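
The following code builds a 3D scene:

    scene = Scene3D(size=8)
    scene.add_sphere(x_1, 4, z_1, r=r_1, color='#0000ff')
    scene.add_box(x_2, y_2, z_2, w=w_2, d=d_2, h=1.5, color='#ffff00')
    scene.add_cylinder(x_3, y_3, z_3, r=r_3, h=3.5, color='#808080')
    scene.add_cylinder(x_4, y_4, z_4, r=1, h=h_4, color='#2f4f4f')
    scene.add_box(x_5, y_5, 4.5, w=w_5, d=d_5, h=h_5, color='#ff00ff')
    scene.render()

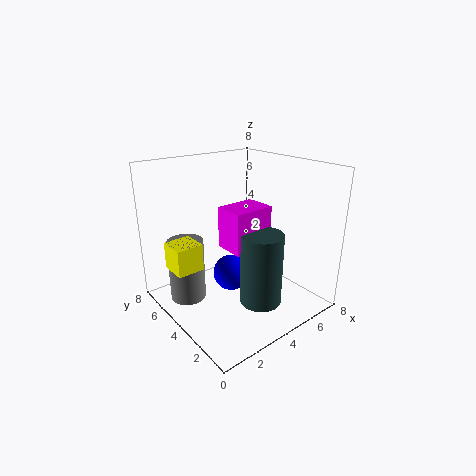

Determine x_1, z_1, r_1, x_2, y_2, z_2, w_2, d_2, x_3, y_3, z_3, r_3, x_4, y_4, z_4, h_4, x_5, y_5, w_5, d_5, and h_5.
x_1 = 3.5; z_1 = 2; r_1 = 1; x_2 = 0.5; y_2 = 4.5; z_2 = 2.5; w_2 = 1.5; d_2 = 1.5; x_3 = 1.5; y_3 = 5.5; z_3 = 0.5; r_3 = 1; x_4 = 3; y_4 = 1; z_4 = 2; h_4 = 3.5; x_5 = 2; y_5 = 1.5; w_5 = 2; d_5 = 1.5; h_5 = 2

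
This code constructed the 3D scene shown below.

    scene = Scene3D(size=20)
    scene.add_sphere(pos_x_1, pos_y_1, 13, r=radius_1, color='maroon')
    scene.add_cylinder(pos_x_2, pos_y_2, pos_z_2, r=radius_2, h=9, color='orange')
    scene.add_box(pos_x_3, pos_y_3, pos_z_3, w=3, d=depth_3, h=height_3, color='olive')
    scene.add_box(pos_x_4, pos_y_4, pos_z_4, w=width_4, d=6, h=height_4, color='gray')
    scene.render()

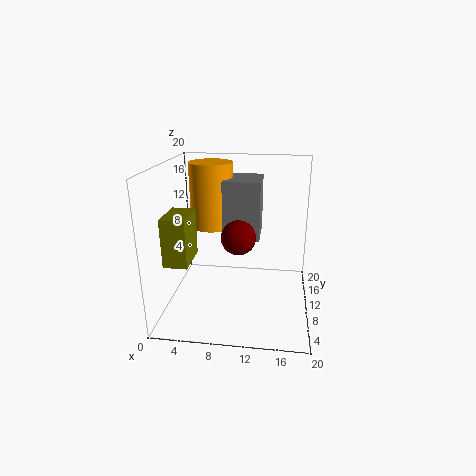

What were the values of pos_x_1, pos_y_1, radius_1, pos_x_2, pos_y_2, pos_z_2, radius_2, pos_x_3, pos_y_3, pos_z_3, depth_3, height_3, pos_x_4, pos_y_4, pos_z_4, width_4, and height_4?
pos_x_1 = 11, pos_y_1 = 3, radius_1 = 2, pos_x_2 = 6, pos_y_2 = 12, pos_z_2 = 11, radius_2 = 3, pos_x_3 = 2, pos_y_3 = 2, pos_z_3 = 9, depth_3 = 5, height_3 = 6, pos_x_4 = 8, pos_y_4 = 9, pos_z_4 = 10, width_4 = 5, height_4 = 8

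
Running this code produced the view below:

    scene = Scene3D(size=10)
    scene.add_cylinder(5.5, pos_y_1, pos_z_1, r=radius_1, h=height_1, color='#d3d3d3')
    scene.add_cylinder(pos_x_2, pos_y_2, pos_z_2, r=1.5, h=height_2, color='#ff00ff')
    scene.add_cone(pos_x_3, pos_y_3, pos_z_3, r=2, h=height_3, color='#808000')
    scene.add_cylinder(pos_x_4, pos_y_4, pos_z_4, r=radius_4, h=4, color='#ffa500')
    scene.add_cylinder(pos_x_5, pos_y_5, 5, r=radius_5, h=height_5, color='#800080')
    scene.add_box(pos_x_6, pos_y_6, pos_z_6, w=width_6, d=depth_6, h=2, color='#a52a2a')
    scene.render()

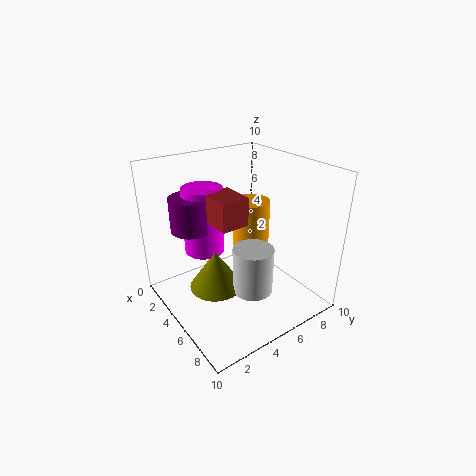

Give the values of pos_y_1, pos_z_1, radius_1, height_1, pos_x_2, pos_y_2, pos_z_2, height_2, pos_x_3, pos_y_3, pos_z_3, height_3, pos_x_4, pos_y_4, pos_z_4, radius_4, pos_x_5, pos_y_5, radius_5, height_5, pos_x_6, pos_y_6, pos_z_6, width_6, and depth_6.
pos_y_1 = 6; pos_z_1 = 0.5; radius_1 = 1.5; height_1 = 3.5; pos_x_2 = 2; pos_y_2 = 4; pos_z_2 = 3; height_2 = 5; pos_x_3 = 3.5; pos_y_3 = 4; pos_z_3 = 0.5; height_3 = 3; pos_x_4 = 2; pos_y_4 = 8.5; pos_z_4 = 2; radius_4 = 1.5; pos_x_5 = 2; pos_y_5 = 3; radius_5 = 1.5; height_5 = 2.5; pos_x_6 = 3; pos_y_6 = 3.5; pos_z_6 = 6; width_6 = 2.5; depth_6 = 2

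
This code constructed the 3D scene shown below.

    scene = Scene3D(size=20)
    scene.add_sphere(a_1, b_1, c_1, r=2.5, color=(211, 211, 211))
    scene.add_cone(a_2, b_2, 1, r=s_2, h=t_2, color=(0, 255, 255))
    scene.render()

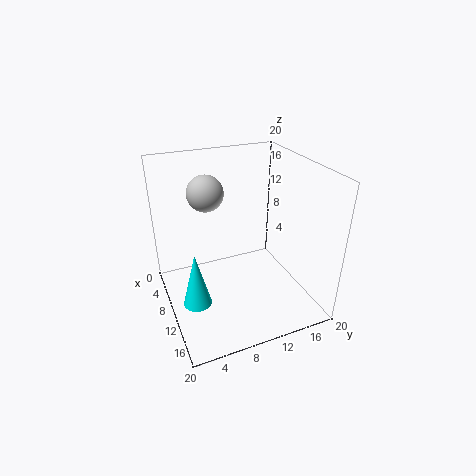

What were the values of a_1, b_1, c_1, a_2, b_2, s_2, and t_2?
a_1 = 7; b_1 = 6.5; c_1 = 16; a_2 = 10.5; b_2 = 3.5; s_2 = 2; t_2 = 8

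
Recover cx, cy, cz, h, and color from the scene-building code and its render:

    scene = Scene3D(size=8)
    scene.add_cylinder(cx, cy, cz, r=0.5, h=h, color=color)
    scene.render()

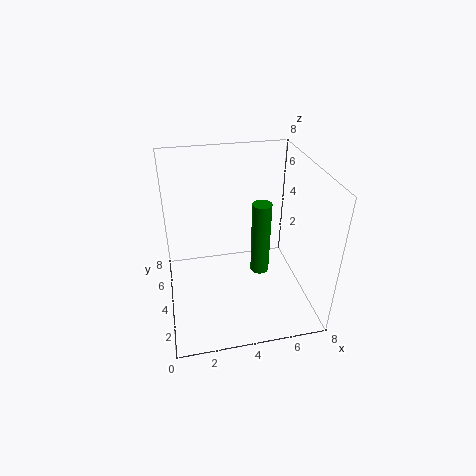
cx = 5, cy = 3, cz = 2.5, h = 4, color = 'green'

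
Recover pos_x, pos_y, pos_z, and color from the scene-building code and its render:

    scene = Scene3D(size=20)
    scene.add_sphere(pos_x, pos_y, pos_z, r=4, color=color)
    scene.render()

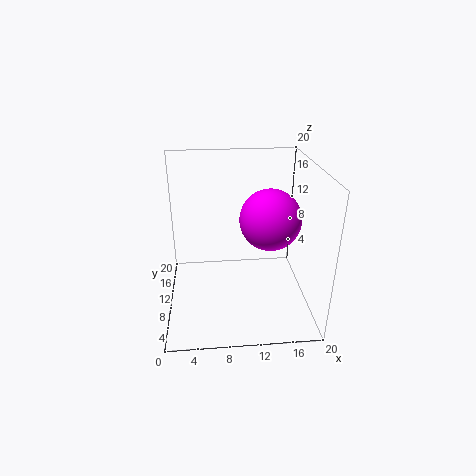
pos_x = 14
pos_y = 8
pos_z = 13.5
color = 'magenta'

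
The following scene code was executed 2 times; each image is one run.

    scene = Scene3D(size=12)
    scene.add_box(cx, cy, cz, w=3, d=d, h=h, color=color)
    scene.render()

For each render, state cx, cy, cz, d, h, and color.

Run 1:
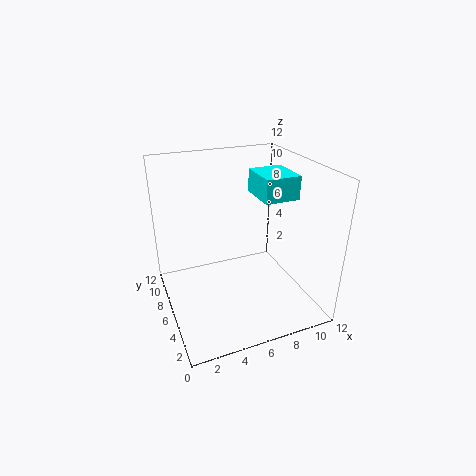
cx = 8, cy = 5, cz = 9, d = 3.5, h = 2, color = 'cyan'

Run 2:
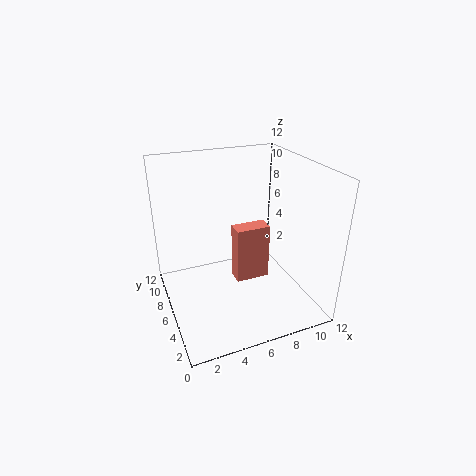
cx = 6, cy = 6, cz = 1.5, d = 1.5, h = 5, color = 'salmon'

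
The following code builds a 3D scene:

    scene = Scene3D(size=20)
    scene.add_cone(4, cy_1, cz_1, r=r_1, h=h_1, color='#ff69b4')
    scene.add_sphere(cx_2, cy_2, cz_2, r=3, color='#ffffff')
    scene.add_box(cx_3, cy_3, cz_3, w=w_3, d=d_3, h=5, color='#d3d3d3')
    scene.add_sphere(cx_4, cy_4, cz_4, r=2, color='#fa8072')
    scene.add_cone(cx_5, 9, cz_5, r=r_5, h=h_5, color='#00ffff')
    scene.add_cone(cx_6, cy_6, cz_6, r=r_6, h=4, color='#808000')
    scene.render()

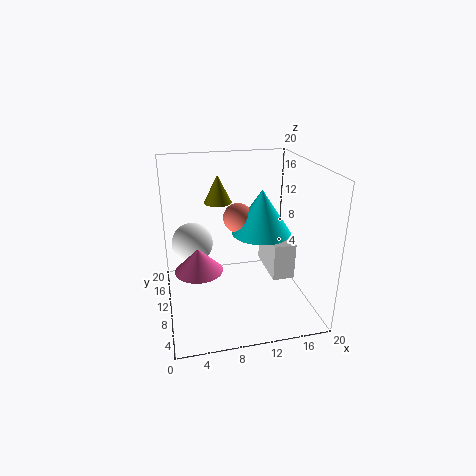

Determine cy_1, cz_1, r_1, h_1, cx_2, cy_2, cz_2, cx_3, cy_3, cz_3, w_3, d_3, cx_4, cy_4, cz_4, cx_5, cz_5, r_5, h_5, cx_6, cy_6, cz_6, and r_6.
cy_1 = 6, cz_1 = 8, r_1 = 3, h_1 = 3, cx_2 = 4, cy_2 = 14, cz_2 = 8, cx_3 = 14, cy_3 = 6, cz_3 = 5, w_3 = 3, d_3 = 7, cx_4 = 10, cy_4 = 10, cz_4 = 13, cx_5 = 13, cz_5 = 11, r_5 = 4, h_5 = 6, cx_6 = 8, cy_6 = 14, cz_6 = 14, r_6 = 2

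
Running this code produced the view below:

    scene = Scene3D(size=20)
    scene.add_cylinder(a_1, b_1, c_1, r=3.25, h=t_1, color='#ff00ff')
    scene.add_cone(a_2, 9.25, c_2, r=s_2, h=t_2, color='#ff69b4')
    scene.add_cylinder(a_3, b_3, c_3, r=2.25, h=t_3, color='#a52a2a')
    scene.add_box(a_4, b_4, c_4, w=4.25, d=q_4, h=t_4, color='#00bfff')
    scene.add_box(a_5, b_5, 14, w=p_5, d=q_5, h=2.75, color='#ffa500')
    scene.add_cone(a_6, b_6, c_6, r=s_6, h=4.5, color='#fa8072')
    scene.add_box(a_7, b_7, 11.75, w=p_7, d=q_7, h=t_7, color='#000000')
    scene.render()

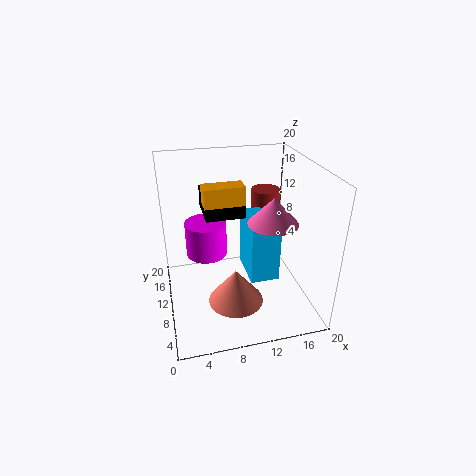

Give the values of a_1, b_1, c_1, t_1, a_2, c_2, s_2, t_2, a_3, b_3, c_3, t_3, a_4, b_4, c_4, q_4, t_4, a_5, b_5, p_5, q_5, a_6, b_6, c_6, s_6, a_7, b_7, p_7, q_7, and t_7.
a_1 = 6.5, b_1 = 16.75, c_1 = 4, t_1 = 5.5, a_2 = 14.75, c_2 = 12, s_2 = 3.5, t_2 = 3.75, a_3 = 16.25, b_3 = 17, c_3 = 6.75, t_3 = 7.25, a_4 = 11.75, b_4 = 8.75, c_4 = 2.75, q_4 = 6.75, t_4 = 9, a_5 = 5.75, b_5 = 11.5, p_5 = 5.75, q_5 = 2.75, a_6 = 8.25, b_6 = 4.25, c_6 = 4.25, s_6 = 3.5, a_7 = 6, b_7 = 12.25, p_7 = 5.75, q_7 = 6.25, t_7 = 3.25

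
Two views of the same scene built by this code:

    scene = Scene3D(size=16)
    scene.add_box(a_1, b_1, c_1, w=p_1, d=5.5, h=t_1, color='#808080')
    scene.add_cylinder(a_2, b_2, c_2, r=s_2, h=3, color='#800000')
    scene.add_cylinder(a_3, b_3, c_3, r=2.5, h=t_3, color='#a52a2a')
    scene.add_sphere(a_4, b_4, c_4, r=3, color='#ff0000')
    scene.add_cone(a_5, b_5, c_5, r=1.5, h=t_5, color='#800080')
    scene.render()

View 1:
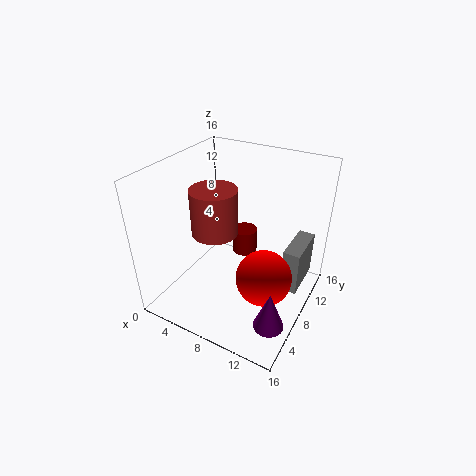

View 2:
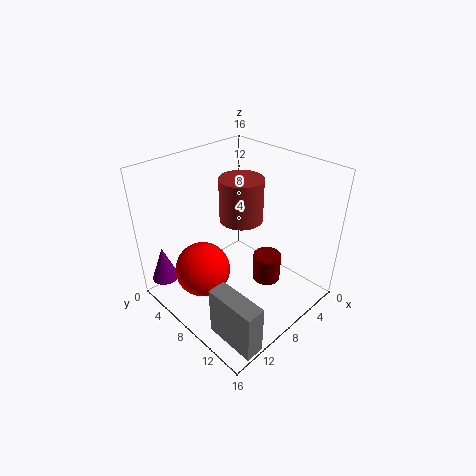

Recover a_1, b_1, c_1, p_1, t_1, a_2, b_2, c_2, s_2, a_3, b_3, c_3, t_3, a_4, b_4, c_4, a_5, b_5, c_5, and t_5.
a_1 = 12.5, b_1 = 10.5, c_1 = 0.5, p_1 = 2, t_1 = 5.5, a_2 = 7, b_2 = 11.5, c_2 = 4, s_2 = 1.5, a_3 = 6, b_3 = 6.5, c_3 = 9, t_3 = 5, a_4 = 12, b_4 = 6.5, c_4 = 5, a_5 = 14.5, b_5 = 2.5, c_5 = 3, t_5 = 4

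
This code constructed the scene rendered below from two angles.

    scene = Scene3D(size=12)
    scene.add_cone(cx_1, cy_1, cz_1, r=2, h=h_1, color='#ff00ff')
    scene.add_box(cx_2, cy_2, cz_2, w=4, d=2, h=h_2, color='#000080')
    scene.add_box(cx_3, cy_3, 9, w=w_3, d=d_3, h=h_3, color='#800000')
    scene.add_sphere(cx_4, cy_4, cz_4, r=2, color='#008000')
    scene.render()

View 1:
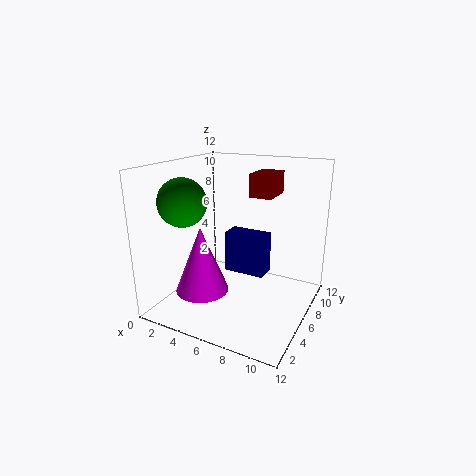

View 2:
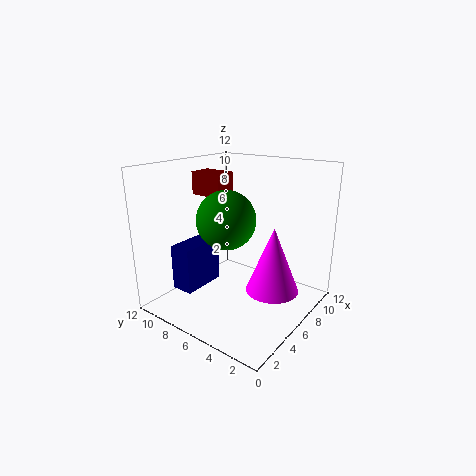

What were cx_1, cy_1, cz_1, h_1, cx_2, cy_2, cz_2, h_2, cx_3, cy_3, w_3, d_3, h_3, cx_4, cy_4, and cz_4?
cx_1 = 5, cy_1 = 2, cz_1 = 3, h_1 = 5, cx_2 = 3, cy_2 = 9, cz_2 = 1, h_2 = 4, cx_3 = 6, cy_3 = 8, w_3 = 2, d_3 = 3, h_3 = 2, cx_4 = 2, cy_4 = 4, cz_4 = 9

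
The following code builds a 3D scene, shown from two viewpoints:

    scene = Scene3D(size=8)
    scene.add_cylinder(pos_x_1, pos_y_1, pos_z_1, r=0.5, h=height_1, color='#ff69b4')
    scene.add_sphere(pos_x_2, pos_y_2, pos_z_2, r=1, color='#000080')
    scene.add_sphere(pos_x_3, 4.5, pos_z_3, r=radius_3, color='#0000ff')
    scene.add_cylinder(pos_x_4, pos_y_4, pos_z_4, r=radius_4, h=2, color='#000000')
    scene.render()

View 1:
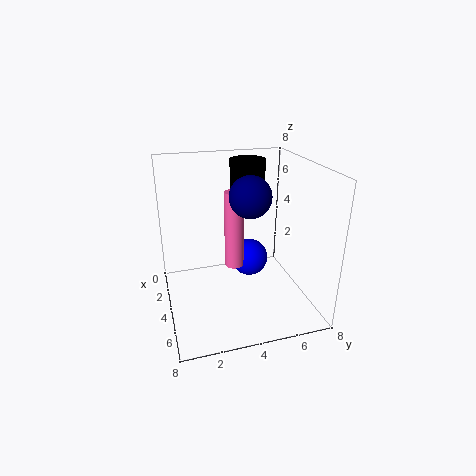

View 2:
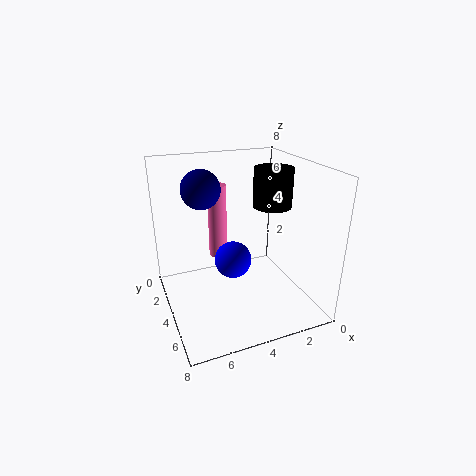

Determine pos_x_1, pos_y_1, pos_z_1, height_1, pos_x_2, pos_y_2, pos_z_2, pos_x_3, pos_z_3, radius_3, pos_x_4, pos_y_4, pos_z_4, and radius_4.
pos_x_1 = 5
pos_y_1 = 3.5
pos_z_1 = 3
height_1 = 4
pos_x_2 = 6
pos_y_2 = 4
pos_z_2 = 7
pos_x_3 = 4.5
pos_z_3 = 3
radius_3 = 1
pos_x_4 = 2.5
pos_y_4 = 5
pos_z_4 = 6
radius_4 = 1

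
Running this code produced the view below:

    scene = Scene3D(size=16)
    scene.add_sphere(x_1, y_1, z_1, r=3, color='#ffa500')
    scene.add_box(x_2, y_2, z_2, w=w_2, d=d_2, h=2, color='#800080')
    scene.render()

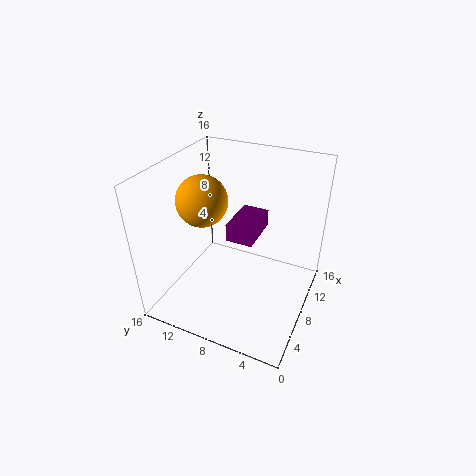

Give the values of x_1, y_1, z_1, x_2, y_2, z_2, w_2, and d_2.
x_1 = 9; y_1 = 13; z_1 = 11; x_2 = 7; y_2 = 6; z_2 = 8; w_2 = 5; d_2 = 3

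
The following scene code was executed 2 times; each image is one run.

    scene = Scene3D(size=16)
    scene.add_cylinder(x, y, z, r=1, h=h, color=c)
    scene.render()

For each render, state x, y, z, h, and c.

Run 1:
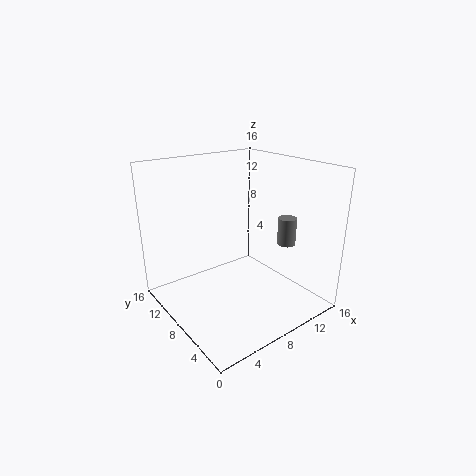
x = 12, y = 4.5, z = 7.5, h = 3, c = 'gray'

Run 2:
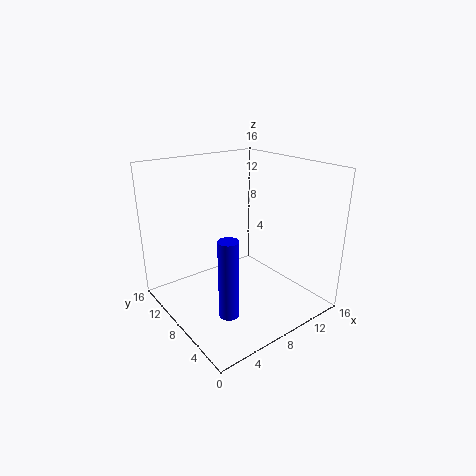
x = 3.5, y = 3.5, z = 2.5, h = 8, c = 'blue'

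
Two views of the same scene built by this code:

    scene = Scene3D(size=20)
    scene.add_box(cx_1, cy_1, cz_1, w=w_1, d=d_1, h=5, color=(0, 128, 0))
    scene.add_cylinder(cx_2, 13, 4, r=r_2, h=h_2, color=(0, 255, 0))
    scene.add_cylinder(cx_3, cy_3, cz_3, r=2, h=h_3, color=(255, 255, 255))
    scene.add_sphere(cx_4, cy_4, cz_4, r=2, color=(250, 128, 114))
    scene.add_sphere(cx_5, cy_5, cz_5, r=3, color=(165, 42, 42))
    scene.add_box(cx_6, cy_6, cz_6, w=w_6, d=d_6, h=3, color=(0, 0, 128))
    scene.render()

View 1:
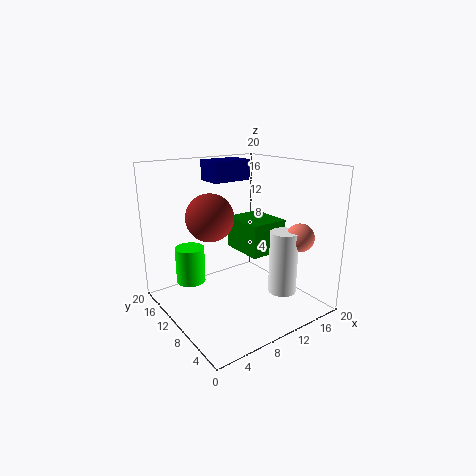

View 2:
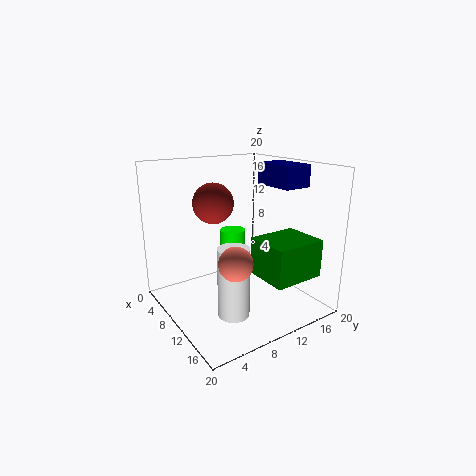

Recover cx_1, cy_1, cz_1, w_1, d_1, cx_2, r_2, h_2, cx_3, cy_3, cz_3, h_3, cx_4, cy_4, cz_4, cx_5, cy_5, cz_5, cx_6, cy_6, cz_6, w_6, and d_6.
cx_1 = 13
cy_1 = 10
cz_1 = 6
w_1 = 6
d_1 = 7
cx_2 = 4
r_2 = 2
h_2 = 5
cx_3 = 15
cy_3 = 6
cz_3 = 2
h_3 = 9
cx_4 = 17
cy_4 = 5
cz_4 = 10
cx_5 = 5
cy_5 = 9
cz_5 = 14
cx_6 = 9
cy_6 = 14
cz_6 = 17
w_6 = 6
d_6 = 4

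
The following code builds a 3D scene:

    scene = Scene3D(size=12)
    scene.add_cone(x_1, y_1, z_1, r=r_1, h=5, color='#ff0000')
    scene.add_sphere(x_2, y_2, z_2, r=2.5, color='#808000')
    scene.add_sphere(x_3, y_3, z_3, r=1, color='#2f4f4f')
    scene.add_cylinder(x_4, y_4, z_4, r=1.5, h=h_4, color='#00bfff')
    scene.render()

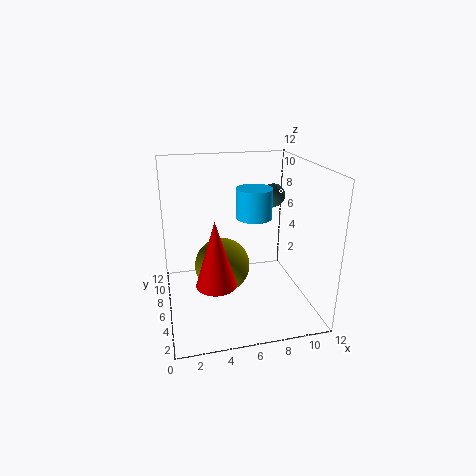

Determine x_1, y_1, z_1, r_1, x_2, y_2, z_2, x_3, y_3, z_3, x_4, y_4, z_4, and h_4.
x_1 = 3.5, y_1 = 2.5, z_1 = 4, r_1 = 1.5, x_2 = 5, y_2 = 8, z_2 = 2.5, x_3 = 9.5, y_3 = 7.5, z_3 = 9, x_4 = 7.5, y_4 = 6.5, z_4 = 7.5, h_4 = 2.5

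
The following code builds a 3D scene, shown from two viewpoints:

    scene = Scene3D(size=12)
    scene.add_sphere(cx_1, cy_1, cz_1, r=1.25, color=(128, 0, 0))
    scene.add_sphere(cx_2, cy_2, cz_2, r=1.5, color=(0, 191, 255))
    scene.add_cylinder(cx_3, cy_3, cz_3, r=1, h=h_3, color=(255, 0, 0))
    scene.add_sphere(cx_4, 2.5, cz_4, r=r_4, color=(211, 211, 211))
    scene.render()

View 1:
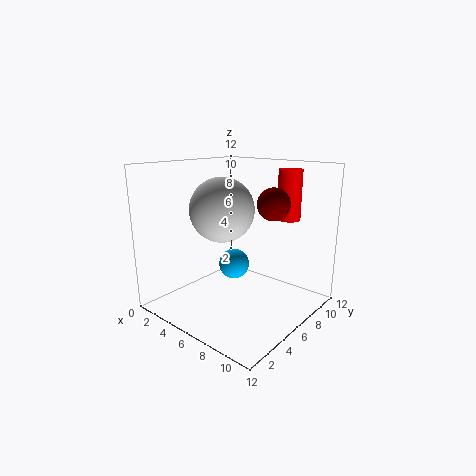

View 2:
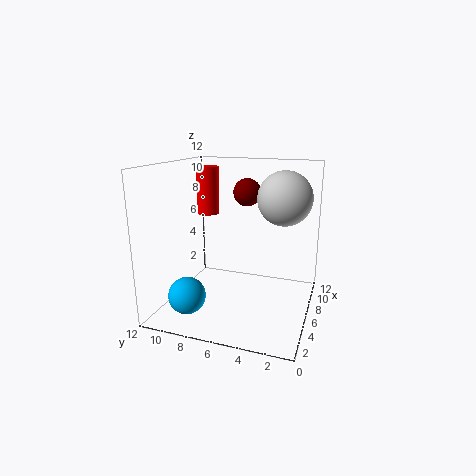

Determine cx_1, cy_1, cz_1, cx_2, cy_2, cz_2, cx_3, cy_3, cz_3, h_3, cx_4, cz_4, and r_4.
cx_1 = 9.25, cy_1 = 6.25, cz_1 = 9.25, cx_2 = 2.75, cy_2 = 9.25, cz_2 = 1.75, cx_3 = 8.5, cy_3 = 9.75, cz_3 = 7.25, h_3 = 4.25, cx_4 = 7.5, cz_4 = 9.25, r_4 = 2.25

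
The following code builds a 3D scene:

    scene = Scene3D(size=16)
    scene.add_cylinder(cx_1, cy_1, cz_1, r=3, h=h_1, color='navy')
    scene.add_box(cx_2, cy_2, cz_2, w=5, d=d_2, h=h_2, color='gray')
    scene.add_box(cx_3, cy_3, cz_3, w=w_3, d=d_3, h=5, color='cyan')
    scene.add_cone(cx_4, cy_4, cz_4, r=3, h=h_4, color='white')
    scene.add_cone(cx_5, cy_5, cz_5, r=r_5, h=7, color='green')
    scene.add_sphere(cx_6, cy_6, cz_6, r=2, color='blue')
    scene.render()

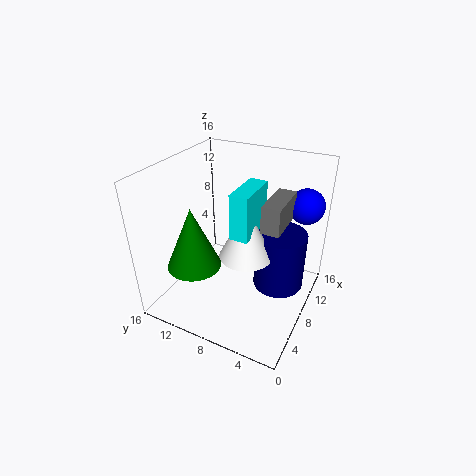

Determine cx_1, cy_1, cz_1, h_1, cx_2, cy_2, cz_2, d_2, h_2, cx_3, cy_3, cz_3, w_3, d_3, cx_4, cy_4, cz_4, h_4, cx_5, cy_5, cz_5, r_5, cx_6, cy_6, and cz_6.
cx_1 = 11
cy_1 = 4
cz_1 = 1
h_1 = 7
cx_2 = 7
cy_2 = 3
cz_2 = 10
d_2 = 2
h_2 = 3
cx_3 = 6
cy_3 = 6
cz_3 = 9
w_3 = 5
d_3 = 2
cx_4 = 8
cy_4 = 7
cz_4 = 6
h_4 = 6
cx_5 = 5
cy_5 = 12
cz_5 = 5
r_5 = 3
cx_6 = 13
cy_6 = 2
cz_6 = 11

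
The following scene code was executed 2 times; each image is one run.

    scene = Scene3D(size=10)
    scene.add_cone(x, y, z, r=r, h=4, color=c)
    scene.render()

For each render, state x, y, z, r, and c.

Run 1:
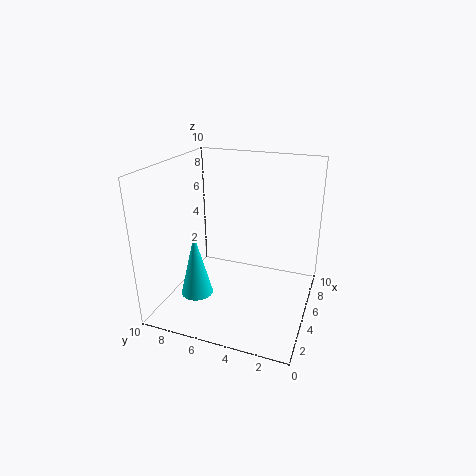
x = 1.5, y = 6.5, z = 2.5, r = 1, c = 'cyan'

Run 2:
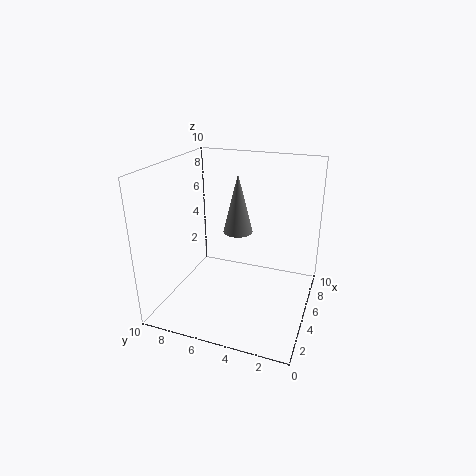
x = 5, y = 5, z = 5.5, r = 1, c = 'gray'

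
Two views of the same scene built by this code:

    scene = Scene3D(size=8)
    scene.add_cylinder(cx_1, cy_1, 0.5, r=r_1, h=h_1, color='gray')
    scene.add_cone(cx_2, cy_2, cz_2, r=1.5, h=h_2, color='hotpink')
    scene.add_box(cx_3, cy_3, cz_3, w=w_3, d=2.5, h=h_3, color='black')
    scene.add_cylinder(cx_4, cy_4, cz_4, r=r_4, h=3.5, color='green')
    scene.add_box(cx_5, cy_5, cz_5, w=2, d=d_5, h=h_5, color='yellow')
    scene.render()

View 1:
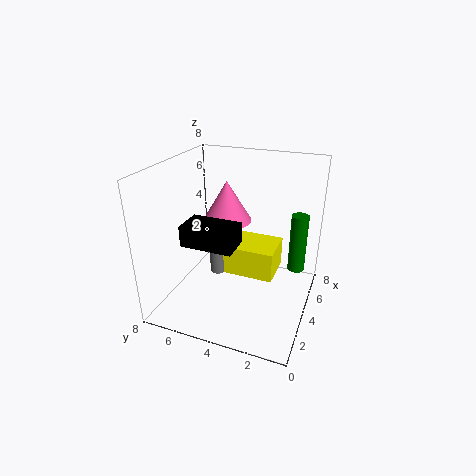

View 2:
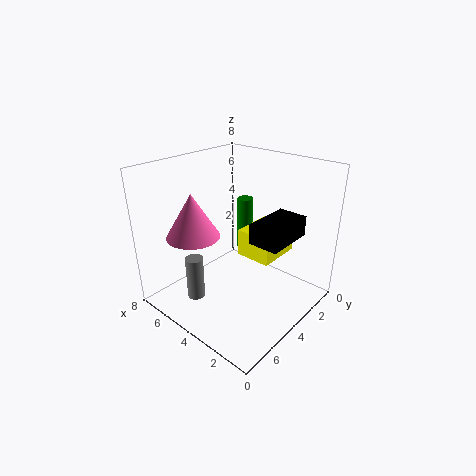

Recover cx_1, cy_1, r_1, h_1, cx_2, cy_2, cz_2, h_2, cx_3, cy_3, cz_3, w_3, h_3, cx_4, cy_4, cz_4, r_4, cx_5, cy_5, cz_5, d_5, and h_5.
cx_1 = 5.5; cy_1 = 6; r_1 = 0.5; h_1 = 2.5; cx_2 = 6; cy_2 = 5.5; cz_2 = 4; h_2 = 2.5; cx_3 = 0.5; cy_3 = 3; cz_3 = 5; w_3 = 1.5; h_3 = 1; cx_4 = 6; cy_4 = 1; cz_4 = 1.5; r_4 = 0.5; cx_5 = 2; cy_5 = 1.5; cz_5 = 3; d_5 = 2.5; h_5 = 1.5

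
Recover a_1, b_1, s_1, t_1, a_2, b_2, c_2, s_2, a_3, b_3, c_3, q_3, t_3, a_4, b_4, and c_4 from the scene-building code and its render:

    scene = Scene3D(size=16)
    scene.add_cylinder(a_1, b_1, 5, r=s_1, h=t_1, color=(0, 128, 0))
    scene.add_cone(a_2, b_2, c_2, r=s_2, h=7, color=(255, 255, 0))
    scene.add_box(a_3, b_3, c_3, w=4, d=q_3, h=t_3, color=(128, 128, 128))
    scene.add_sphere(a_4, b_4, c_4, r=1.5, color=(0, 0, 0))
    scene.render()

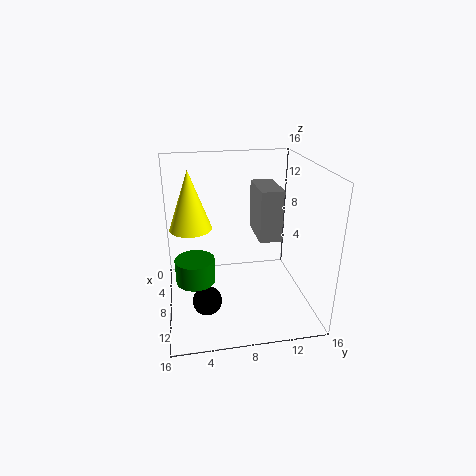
a_1 = 11; b_1 = 3; s_1 = 2; t_1 = 2.5; a_2 = 4.5; b_2 = 3; c_2 = 8; s_2 = 2.5; a_3 = 11.5; b_3 = 8.5; c_3 = 11; q_3 = 2; t_3 = 4.5; a_4 = 12; b_4 = 4; c_4 = 3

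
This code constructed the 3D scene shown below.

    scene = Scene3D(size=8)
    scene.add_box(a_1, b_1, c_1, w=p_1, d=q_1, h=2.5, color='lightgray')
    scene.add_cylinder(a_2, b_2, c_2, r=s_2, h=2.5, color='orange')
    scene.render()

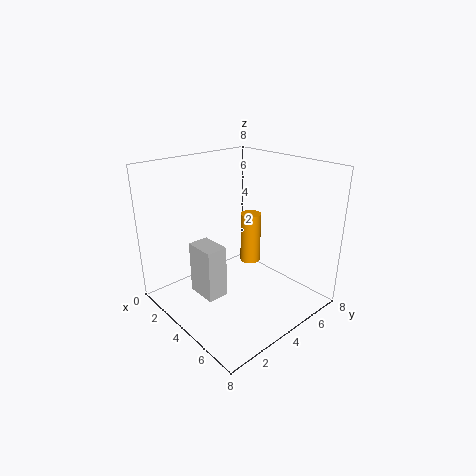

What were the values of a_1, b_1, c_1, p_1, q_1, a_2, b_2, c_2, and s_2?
a_1 = 4.5, b_1 = 0.5, c_1 = 2.5, p_1 = 1.5, q_1 = 1, a_2 = 5.5, b_2 = 3.5, c_2 = 3.5, s_2 = 0.5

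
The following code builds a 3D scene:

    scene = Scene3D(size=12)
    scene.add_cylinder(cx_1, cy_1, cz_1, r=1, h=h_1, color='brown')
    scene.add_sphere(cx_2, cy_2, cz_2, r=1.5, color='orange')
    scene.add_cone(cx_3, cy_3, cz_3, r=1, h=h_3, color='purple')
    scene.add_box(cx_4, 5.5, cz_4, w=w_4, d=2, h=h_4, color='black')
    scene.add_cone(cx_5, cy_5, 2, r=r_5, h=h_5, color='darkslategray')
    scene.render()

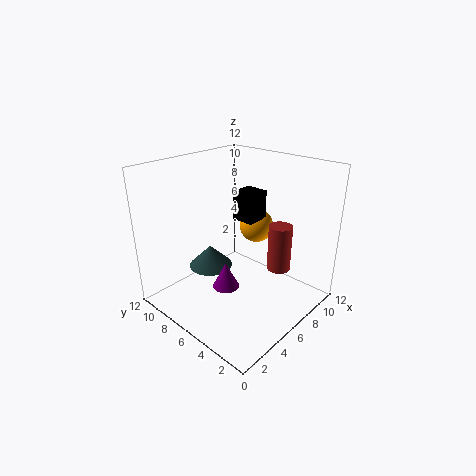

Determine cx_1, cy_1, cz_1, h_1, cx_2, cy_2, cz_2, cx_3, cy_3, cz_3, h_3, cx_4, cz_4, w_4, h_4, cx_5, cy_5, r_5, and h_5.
cx_1 = 8.5
cy_1 = 3.5
cz_1 = 3
h_1 = 4
cx_2 = 9
cy_2 = 6.5
cz_2 = 6
cx_3 = 3
cy_3 = 4.5
cz_3 = 3.5
h_3 = 2
cx_4 = 7
cz_4 = 7
w_4 = 2
h_4 = 2.5
cx_5 = 6
cy_5 = 9.5
r_5 = 2
h_5 = 2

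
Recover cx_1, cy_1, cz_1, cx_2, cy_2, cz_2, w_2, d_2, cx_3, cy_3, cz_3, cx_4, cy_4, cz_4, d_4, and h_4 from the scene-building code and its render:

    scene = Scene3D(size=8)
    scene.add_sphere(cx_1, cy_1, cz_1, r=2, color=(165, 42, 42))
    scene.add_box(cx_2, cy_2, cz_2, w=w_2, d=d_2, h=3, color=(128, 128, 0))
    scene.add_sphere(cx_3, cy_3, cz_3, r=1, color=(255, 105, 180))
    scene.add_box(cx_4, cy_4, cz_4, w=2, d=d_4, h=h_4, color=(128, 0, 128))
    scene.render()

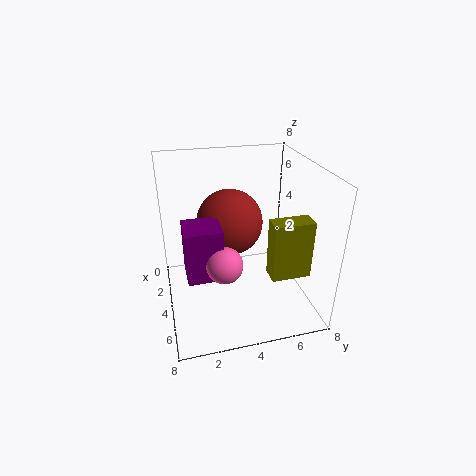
cx_1 = 2
cy_1 = 4
cz_1 = 4
cx_2 = 6
cy_2 = 5
cz_2 = 3
w_2 = 1
d_2 = 2
cx_3 = 5
cy_3 = 3
cz_3 = 3
cx_4 = 3
cy_4 = 1
cz_4 = 2
d_4 = 2
h_4 = 3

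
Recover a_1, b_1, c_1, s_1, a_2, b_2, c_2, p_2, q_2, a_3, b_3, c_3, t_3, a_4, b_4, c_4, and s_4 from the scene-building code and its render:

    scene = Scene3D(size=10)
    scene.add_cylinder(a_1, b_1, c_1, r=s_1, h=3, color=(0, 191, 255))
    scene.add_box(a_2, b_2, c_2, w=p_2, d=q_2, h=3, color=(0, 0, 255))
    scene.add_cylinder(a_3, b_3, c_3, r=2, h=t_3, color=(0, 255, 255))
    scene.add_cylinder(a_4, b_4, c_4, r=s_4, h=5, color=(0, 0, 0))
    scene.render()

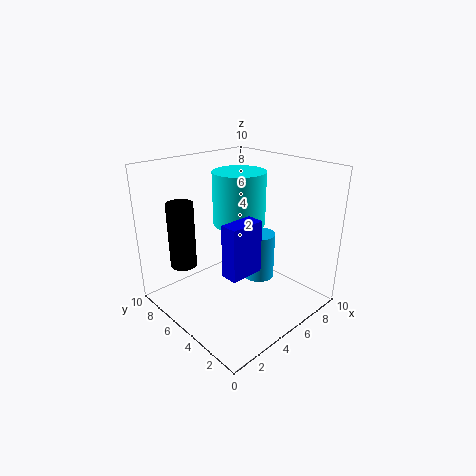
a_1 = 5
b_1 = 3
c_1 = 3
s_1 = 1
a_2 = 1
b_2 = 1
c_2 = 5
p_2 = 2
q_2 = 1
a_3 = 7
b_3 = 7
c_3 = 5
t_3 = 4
a_4 = 3
b_4 = 9
c_4 = 2
s_4 = 1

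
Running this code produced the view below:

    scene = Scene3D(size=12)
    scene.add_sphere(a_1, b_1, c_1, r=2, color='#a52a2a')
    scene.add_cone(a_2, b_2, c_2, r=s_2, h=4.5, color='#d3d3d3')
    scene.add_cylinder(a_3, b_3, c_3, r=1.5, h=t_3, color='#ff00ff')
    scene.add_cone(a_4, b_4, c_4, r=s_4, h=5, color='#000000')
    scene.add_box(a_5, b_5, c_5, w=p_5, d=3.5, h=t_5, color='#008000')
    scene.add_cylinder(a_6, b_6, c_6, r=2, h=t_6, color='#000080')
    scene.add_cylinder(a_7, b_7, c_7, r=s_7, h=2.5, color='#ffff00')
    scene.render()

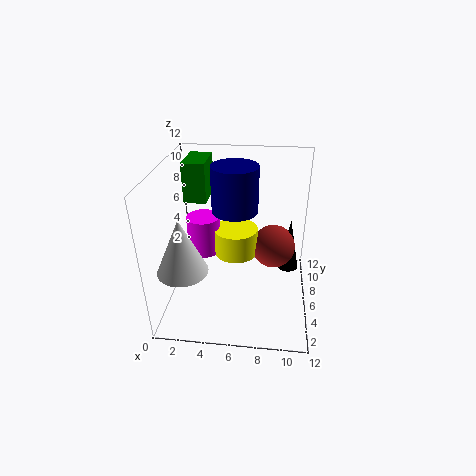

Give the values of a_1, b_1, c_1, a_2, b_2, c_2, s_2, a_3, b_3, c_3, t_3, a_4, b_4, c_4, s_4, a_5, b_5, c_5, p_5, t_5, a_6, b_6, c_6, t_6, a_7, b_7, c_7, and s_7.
a_1 = 9, b_1 = 9, c_1 = 3.5, a_2 = 2, b_2 = 3, c_2 = 4.5, s_2 = 2, a_3 = 2.5, b_3 = 8.5, c_3 = 3, t_3 = 3.5, a_4 = 10.5, b_4 = 9.5, c_4 = 1, s_4 = 1, a_5 = 1, b_5 = 8, c_5 = 8, p_5 = 2, t_5 = 3.5, a_6 = 5.5, b_6 = 8, c_6 = 7.5, t_6 = 4, a_7 = 5.5, b_7 = 8.5, c_7 = 3, s_7 = 2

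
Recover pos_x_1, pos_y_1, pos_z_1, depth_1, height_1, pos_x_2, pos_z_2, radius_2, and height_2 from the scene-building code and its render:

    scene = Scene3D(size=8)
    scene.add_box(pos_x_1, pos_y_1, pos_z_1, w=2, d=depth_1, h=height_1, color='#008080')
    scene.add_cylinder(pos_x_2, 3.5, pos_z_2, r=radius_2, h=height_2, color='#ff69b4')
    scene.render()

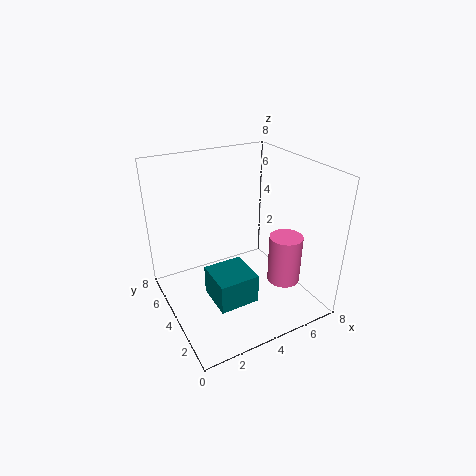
pos_x_1 = 1.5; pos_y_1 = 1; pos_z_1 = 2; depth_1 = 2; height_1 = 1.5; pos_x_2 = 7; pos_z_2 = 0.5; radius_2 = 1; height_2 = 3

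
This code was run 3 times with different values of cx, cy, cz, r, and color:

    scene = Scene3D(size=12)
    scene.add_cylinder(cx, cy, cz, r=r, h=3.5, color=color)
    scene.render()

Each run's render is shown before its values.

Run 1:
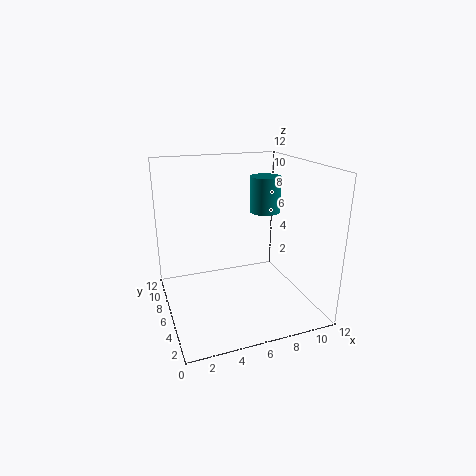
cx = 10.5; cy = 10.5; cz = 6.5; r = 1.5; color = 'teal'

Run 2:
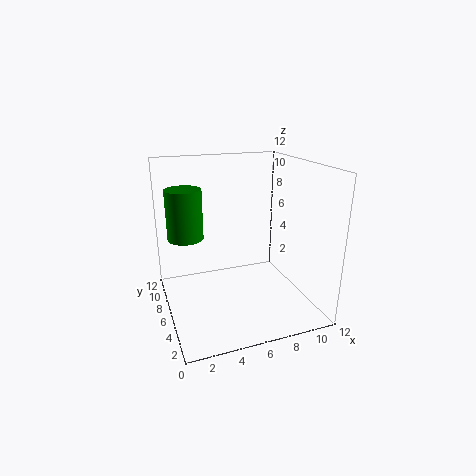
cx = 1.25; cy = 3.75; cz = 7.5; r = 1.25; color = 'green'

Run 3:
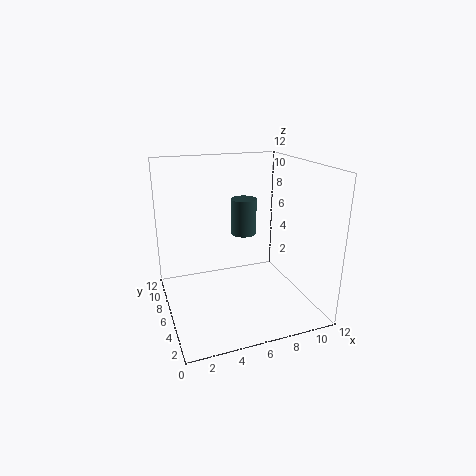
cx = 8.25; cy = 10.5; cz = 4.5; r = 1.25; color = 'darkslategray'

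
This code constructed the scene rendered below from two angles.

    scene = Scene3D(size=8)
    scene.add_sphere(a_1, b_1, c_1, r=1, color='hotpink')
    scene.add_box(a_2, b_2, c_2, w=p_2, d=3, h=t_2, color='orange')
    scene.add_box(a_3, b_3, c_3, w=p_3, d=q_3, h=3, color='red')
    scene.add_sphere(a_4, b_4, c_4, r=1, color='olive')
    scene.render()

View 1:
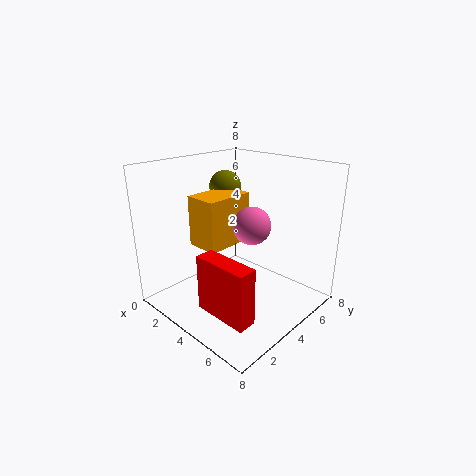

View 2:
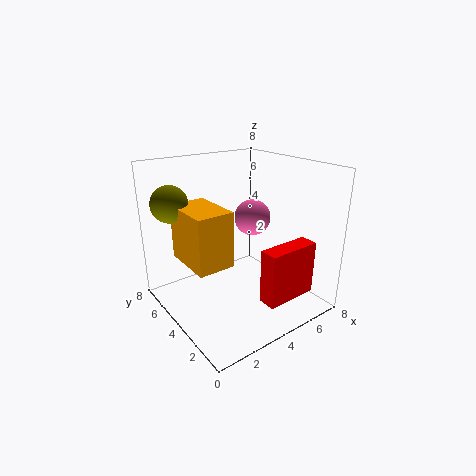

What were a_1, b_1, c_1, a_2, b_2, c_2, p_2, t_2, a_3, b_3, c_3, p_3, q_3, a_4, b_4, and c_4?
a_1 = 5; b_1 = 4; c_1 = 5; a_2 = 1; b_2 = 3; c_2 = 3; p_2 = 2; t_2 = 3; a_3 = 4; b_3 = 1; c_3 = 1; p_3 = 3; q_3 = 1; a_4 = 1; b_4 = 6; c_4 = 6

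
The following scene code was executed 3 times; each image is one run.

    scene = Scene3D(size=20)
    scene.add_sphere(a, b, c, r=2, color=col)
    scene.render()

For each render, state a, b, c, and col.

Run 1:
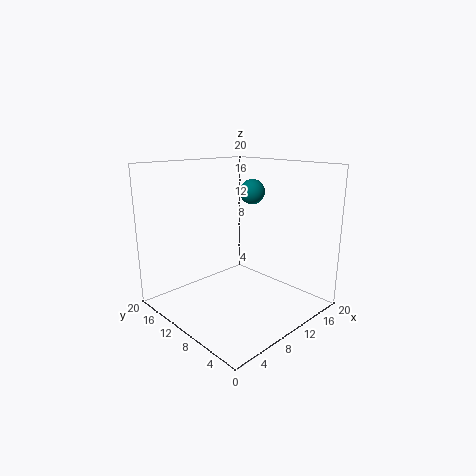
a = 17.5
b = 14.5
c = 15
col = 'teal'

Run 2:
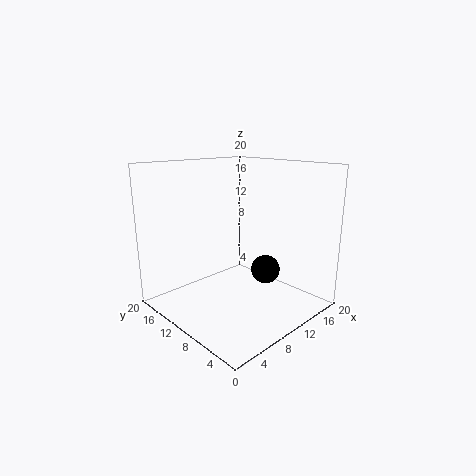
a = 12.5
b = 7
c = 5.5
col = 'black'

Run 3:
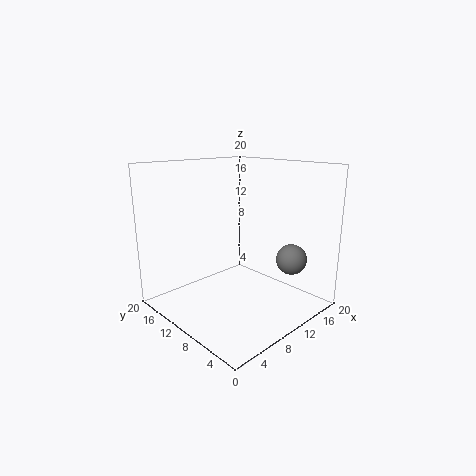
a = 13
b = 3
c = 8
col = 'gray'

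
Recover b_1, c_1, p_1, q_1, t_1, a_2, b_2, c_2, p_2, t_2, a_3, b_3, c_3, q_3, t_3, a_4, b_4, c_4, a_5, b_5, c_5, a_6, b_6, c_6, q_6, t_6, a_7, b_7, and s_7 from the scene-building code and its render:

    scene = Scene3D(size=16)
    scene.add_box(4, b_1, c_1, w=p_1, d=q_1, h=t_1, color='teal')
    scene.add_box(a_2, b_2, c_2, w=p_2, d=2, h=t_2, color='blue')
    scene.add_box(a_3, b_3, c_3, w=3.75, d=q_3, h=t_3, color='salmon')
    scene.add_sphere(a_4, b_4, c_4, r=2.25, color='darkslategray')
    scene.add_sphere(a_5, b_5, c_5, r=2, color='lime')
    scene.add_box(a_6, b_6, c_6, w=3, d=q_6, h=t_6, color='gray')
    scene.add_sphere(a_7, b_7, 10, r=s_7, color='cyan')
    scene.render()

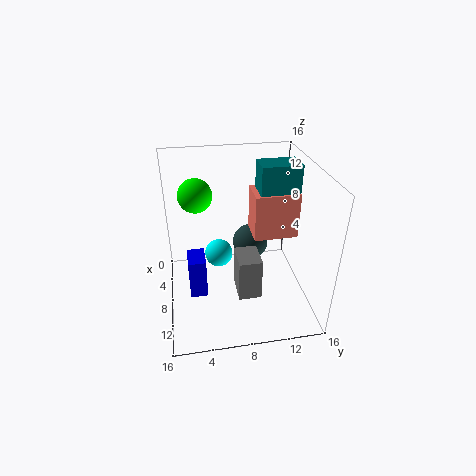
b_1 = 10.75
c_1 = 12.25
p_1 = 3
q_1 = 4.5
t_1 = 3.25
a_2 = 6
b_2 = 2.25
c_2 = 1
p_2 = 3
t_2 = 4.75
a_3 = 3
b_3 = 10.25
c_3 = 6.5
q_3 = 5.25
t_3 = 5.5
a_4 = 3.25
b_4 = 10.5
c_4 = 4.25
a_5 = 3.75
b_5 = 3.75
c_5 = 11.5
a_6 = 11.25
b_6 = 7
c_6 = 4.75
q_6 = 2.25
t_6 = 4.25
a_7 = 13.25
b_7 = 5.25
s_7 = 1.25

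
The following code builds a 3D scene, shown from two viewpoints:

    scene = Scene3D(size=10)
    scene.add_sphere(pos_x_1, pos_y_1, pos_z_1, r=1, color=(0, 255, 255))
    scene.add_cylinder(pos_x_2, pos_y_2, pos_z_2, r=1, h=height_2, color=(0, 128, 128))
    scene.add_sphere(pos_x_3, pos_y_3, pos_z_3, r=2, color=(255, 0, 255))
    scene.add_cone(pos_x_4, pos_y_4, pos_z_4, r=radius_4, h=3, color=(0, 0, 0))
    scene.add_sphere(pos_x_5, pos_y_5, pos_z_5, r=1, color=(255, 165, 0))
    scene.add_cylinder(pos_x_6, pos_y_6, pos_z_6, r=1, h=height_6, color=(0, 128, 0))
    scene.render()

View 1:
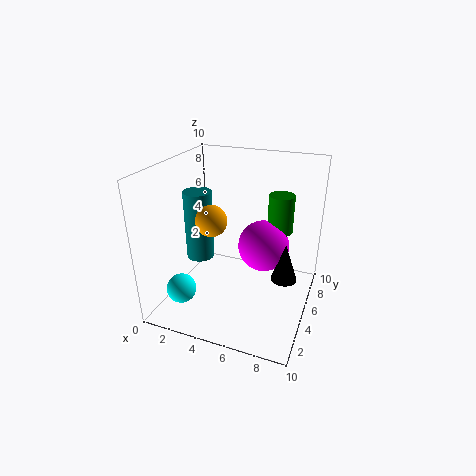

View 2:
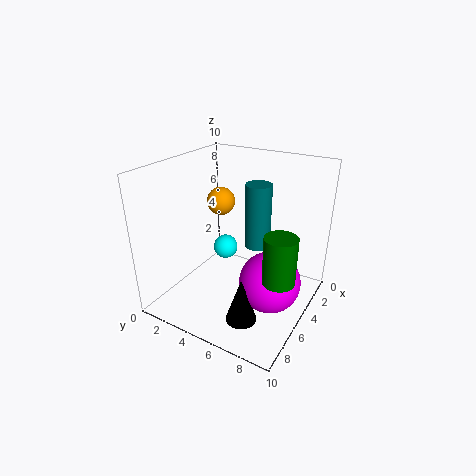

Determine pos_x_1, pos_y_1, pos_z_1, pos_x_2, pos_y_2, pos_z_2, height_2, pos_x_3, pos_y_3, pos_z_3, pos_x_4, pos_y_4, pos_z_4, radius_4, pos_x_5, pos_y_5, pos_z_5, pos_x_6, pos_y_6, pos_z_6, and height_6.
pos_x_1 = 2, pos_y_1 = 2, pos_z_1 = 2, pos_x_2 = 2, pos_y_2 = 5, pos_z_2 = 3, height_2 = 5, pos_x_3 = 6, pos_y_3 = 8, pos_z_3 = 3, pos_x_4 = 8, pos_y_4 = 7, pos_z_4 = 1, radius_4 = 1, pos_x_5 = 4, pos_y_5 = 3, pos_z_5 = 7, pos_x_6 = 7, pos_y_6 = 9, pos_z_6 = 4, height_6 = 3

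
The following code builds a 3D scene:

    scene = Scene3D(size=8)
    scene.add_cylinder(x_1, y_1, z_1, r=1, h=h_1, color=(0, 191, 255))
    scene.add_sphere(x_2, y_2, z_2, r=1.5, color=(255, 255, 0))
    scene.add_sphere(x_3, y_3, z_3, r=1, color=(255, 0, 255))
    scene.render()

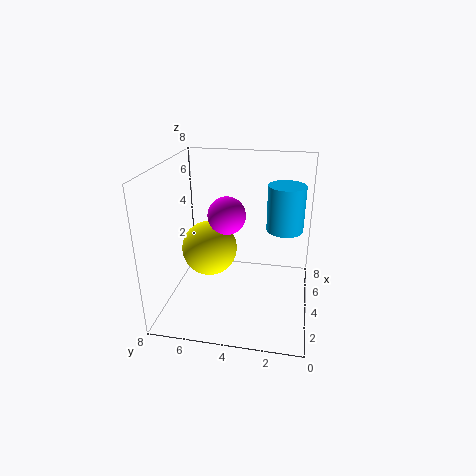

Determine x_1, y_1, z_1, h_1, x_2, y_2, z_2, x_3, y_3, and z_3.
x_1 = 4.5
y_1 = 1.5
z_1 = 4.5
h_1 = 2.5
x_2 = 3.5
y_2 = 5.5
z_2 = 3.5
x_3 = 3.5
y_3 = 4.5
z_3 = 5.5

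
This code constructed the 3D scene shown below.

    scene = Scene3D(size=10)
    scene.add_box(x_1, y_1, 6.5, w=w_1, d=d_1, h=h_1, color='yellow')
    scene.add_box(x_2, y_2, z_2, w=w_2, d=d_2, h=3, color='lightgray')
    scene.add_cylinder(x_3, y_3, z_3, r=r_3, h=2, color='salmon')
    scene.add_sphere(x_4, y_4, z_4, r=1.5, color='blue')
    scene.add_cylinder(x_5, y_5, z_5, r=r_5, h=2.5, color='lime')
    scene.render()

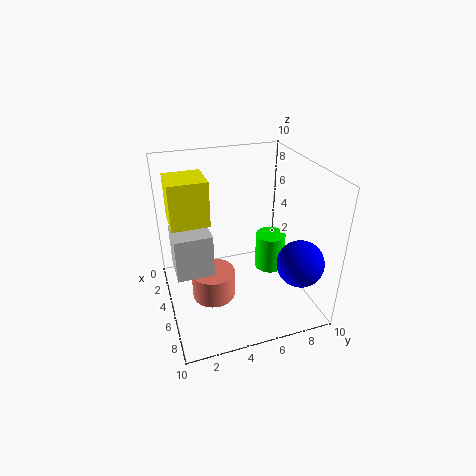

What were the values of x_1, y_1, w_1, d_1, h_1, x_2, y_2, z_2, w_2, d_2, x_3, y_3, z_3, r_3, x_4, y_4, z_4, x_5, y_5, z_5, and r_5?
x_1 = 3; y_1 = 0.5; w_1 = 2.5; d_1 = 2.5; h_1 = 3; x_2 = 3.5; y_2 = 0.5; z_2 = 3; w_2 = 2.5; d_2 = 2.5; x_3 = 5.5; y_3 = 3; z_3 = 1; r_3 = 1.5; x_4 = 8.5; y_4 = 8; z_4 = 4.5; x_5 = 6; y_5 = 7; z_5 = 3; r_5 = 1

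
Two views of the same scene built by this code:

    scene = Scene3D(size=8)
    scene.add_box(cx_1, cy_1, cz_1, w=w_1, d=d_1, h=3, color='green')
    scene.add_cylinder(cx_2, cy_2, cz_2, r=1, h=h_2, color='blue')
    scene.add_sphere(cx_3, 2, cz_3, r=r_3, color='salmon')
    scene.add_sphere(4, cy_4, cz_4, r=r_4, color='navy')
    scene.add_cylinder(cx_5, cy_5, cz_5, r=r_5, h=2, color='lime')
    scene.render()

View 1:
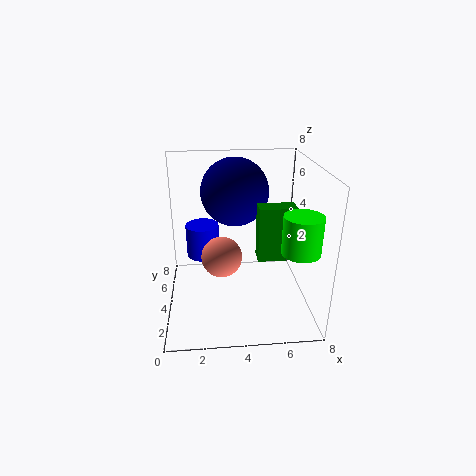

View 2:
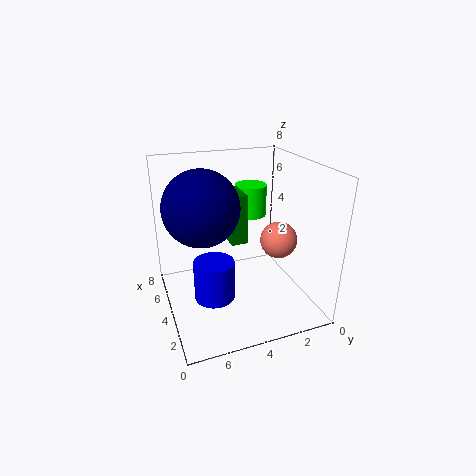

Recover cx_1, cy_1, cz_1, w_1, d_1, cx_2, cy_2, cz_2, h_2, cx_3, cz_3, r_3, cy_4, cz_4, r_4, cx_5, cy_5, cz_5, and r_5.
cx_1 = 5, cy_1 = 3, cz_1 = 3, w_1 = 2, d_1 = 1, cx_2 = 2, cy_2 = 6, cz_2 = 2, h_2 = 2, cx_3 = 3, cz_3 = 4, r_3 = 1, cy_4 = 6, cz_4 = 6, r_4 = 2, cx_5 = 7, cy_5 = 2, cz_5 = 4, r_5 = 1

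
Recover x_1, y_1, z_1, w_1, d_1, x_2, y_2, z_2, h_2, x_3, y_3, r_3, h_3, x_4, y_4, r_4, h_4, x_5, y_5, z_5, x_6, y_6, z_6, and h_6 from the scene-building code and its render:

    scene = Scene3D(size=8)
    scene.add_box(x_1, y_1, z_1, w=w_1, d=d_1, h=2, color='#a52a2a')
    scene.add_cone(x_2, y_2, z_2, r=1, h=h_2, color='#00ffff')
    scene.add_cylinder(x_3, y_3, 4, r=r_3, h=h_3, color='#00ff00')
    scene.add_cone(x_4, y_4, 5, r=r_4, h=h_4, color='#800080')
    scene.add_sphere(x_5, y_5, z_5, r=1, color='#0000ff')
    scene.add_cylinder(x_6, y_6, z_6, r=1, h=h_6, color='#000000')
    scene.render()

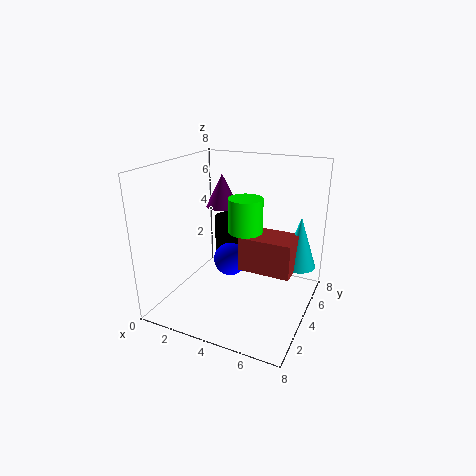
x_1 = 4, y_1 = 4, z_1 = 2, w_1 = 3, d_1 = 2, x_2 = 7, y_2 = 6, z_2 = 2, h_2 = 3, x_3 = 4, y_3 = 5, r_3 = 1, h_3 = 2, x_4 = 2, y_4 = 6, r_4 = 1, h_4 = 2, x_5 = 3, y_5 = 5, z_5 = 2, x_6 = 2, y_6 = 7, z_6 = 1, h_6 = 3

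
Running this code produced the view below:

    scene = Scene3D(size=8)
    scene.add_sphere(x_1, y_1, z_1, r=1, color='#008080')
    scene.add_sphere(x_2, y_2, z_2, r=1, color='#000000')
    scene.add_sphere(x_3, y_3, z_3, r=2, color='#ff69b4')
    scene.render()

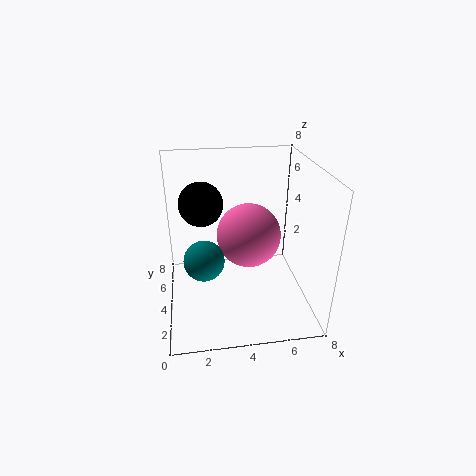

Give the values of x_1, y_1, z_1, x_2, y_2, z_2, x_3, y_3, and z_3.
x_1 = 2
y_1 = 2
z_1 = 4
x_2 = 2
y_2 = 2
z_2 = 7
x_3 = 5
y_3 = 6
z_3 = 3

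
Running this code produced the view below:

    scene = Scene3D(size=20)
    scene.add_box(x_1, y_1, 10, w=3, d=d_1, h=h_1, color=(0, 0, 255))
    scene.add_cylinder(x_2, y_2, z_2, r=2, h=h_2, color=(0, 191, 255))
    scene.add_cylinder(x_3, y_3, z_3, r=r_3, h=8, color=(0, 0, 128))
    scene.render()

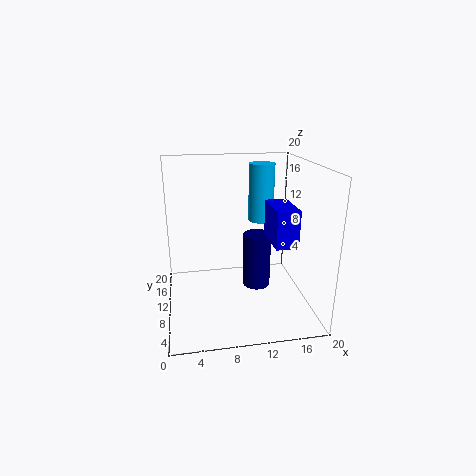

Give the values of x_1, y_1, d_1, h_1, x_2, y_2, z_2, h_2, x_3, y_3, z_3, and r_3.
x_1 = 14, y_1 = 5, d_1 = 6, h_1 = 5, x_2 = 15, y_2 = 17, z_2 = 10, h_2 = 9, x_3 = 13, y_3 = 11, z_3 = 2, r_3 = 2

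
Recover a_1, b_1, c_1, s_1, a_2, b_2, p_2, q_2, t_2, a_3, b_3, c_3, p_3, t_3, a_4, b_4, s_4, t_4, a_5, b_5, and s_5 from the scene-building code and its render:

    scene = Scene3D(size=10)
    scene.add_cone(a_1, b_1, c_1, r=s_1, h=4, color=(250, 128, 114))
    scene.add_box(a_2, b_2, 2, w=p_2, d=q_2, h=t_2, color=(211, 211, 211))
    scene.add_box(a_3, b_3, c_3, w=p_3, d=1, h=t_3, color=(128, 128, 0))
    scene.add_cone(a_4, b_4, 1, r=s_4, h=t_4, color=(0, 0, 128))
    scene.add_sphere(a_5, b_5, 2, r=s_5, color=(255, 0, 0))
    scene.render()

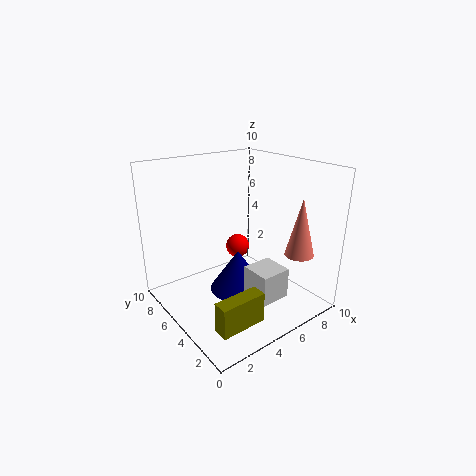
a_1 = 8; b_1 = 2; c_1 = 4; s_1 = 1; a_2 = 4; b_2 = 1; p_2 = 2; q_2 = 2; t_2 = 2; a_3 = 1; b_3 = 1; c_3 = 1; p_3 = 3; t_3 = 2; a_4 = 5; b_4 = 5; s_4 = 2; t_4 = 3; a_5 = 8; b_5 = 9; s_5 = 1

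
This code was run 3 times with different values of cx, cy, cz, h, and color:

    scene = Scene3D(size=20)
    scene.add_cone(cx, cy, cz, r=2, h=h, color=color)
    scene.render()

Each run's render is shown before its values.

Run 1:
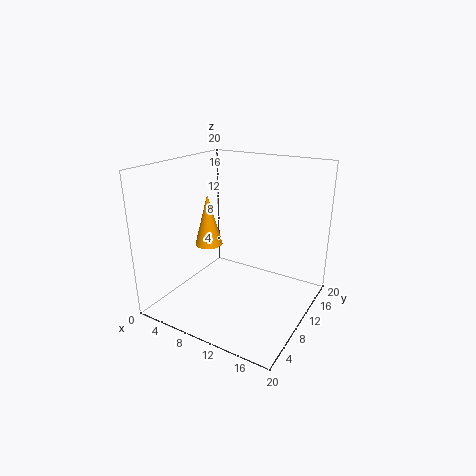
cx = 5
cy = 10
cz = 8
h = 7.5
color = 'orange'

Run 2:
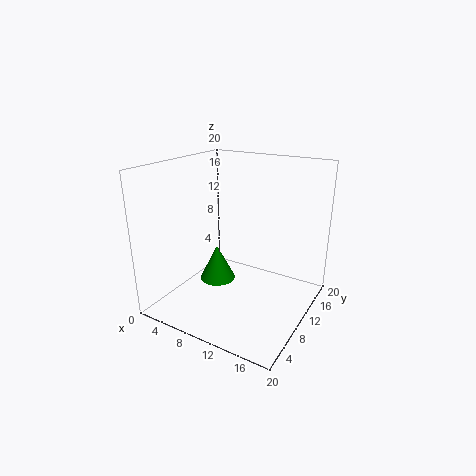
cx = 12
cy = 2
cz = 8.5
h = 4
color = 'green'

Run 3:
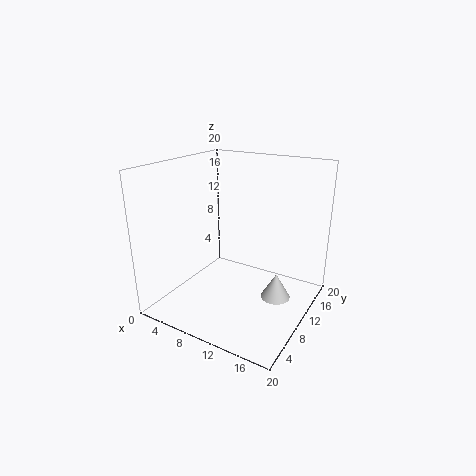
cx = 16
cy = 10
cz = 2.5
h = 3.5
color = 'lightgray'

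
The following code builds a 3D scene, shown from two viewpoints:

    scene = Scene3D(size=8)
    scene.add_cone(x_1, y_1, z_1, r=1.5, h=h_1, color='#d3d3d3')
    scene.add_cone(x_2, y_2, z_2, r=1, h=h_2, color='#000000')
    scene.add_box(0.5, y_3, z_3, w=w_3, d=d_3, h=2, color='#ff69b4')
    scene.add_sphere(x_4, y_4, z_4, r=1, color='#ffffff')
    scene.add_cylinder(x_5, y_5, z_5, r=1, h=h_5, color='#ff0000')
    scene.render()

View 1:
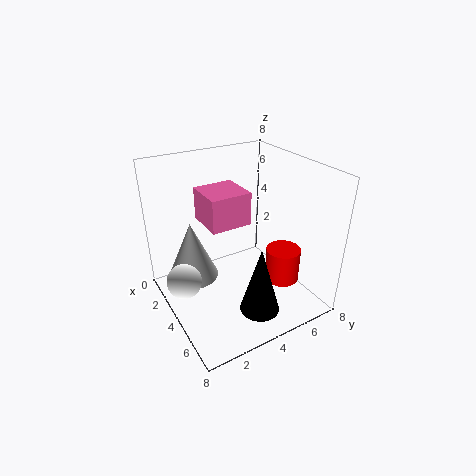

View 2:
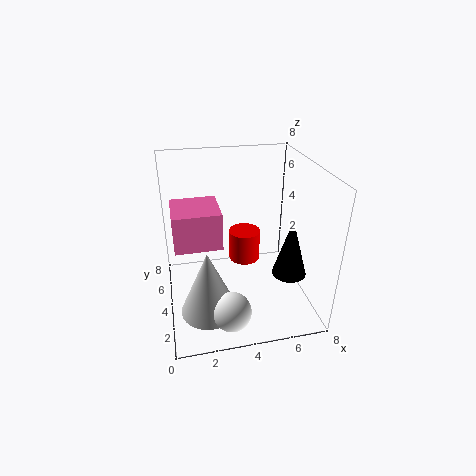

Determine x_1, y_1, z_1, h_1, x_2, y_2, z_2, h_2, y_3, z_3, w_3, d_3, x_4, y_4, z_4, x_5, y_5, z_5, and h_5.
x_1 = 2, y_1 = 2, z_1 = 1, h_1 = 3.5, x_2 = 7, y_2 = 3.5, z_2 = 1.5, h_2 = 3.5, y_3 = 3, z_3 = 4, w_3 = 2.5, d_3 = 2.5, x_4 = 3, y_4 = 1, z_4 = 1.5, x_5 = 5, y_5 = 6.5, z_5 = 1, h_5 = 2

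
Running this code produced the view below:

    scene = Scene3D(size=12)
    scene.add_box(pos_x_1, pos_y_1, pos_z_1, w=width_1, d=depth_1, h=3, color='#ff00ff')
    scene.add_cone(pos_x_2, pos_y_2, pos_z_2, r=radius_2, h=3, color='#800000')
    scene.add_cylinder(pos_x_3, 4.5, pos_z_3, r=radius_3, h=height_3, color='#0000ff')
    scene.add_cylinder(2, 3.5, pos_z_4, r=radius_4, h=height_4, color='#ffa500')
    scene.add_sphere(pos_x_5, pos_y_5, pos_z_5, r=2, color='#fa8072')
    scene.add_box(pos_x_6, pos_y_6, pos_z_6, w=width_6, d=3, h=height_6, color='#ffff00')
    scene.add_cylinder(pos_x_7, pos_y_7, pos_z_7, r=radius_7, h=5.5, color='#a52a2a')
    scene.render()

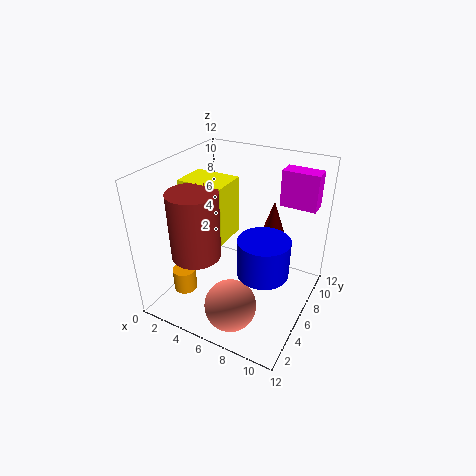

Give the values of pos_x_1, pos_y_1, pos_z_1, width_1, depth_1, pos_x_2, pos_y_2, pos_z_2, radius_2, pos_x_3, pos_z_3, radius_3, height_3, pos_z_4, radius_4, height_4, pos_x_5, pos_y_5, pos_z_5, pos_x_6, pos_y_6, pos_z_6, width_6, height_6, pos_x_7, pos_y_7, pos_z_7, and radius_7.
pos_x_1 = 8.5
pos_y_1 = 8.5
pos_z_1 = 8.5
width_1 = 3
depth_1 = 1.5
pos_x_2 = 7.5
pos_y_2 = 10
pos_z_2 = 5
radius_2 = 1
pos_x_3 = 9
pos_z_3 = 4.5
radius_3 = 2
height_3 = 3
pos_z_4 = 1
radius_4 = 1
height_4 = 2
pos_x_5 = 7.5
pos_y_5 = 2
pos_z_5 = 2.5
pos_x_6 = 1
pos_y_6 = 5
pos_z_6 = 5.5
width_6 = 4
height_6 = 5
pos_x_7 = 3.5
pos_y_7 = 3.5
pos_z_7 = 5
radius_7 = 2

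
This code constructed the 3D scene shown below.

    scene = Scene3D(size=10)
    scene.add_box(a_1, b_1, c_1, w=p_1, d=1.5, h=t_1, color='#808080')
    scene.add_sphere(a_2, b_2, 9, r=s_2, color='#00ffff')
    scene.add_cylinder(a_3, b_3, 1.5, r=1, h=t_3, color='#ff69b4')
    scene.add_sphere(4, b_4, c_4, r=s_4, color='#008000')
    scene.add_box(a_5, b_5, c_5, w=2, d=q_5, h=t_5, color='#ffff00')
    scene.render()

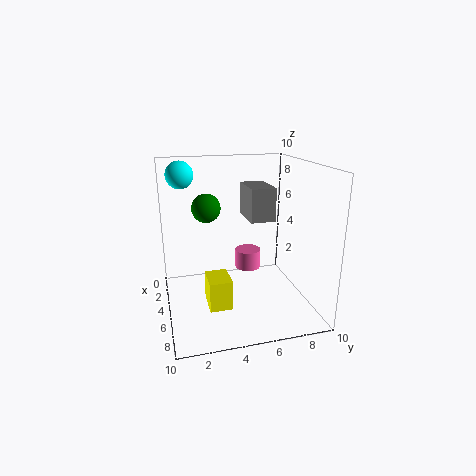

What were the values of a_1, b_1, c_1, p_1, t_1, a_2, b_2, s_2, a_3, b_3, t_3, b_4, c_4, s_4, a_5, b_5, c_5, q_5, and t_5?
a_1 = 5.5
b_1 = 5
c_1 = 7
p_1 = 2.5
t_1 = 2
a_2 = 2
b_2 = 1.5
s_2 = 1
a_3 = 2.5
b_3 = 6.5
t_3 = 1.5
b_4 = 3
c_4 = 7
s_4 = 1
a_5 = 5.5
b_5 = 2.5
c_5 = 1
q_5 = 1.5
t_5 = 2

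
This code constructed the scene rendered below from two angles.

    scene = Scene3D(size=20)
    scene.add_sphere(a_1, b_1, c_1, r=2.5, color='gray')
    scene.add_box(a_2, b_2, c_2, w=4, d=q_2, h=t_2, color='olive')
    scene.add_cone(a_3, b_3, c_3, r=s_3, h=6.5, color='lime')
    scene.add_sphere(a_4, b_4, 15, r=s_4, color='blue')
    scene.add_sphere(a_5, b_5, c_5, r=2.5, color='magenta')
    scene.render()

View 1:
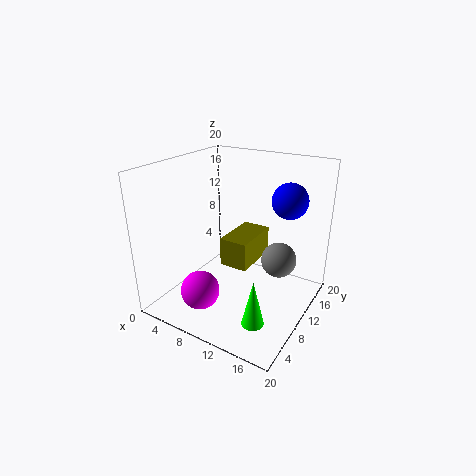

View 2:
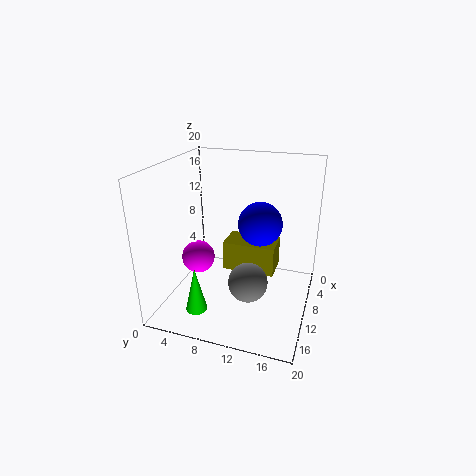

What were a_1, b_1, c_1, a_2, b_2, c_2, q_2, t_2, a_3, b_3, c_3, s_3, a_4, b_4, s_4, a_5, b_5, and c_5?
a_1 = 15; b_1 = 13; c_1 = 6.5; a_2 = 8; b_2 = 8.5; c_2 = 6; q_2 = 7; t_2 = 4; a_3 = 15; b_3 = 5.5; c_3 = 0.5; s_3 = 1.5; a_4 = 15.5; b_4 = 14.5; s_4 = 2.5; a_5 = 8.5; b_5 = 3; c_5 = 5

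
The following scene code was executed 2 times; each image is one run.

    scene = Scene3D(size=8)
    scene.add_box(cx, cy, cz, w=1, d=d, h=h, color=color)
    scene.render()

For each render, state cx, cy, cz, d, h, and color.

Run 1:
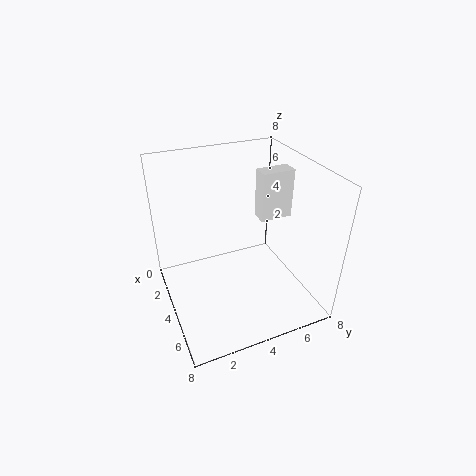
cx = 2
cy = 6
cz = 4
d = 2
h = 3
color = 'white'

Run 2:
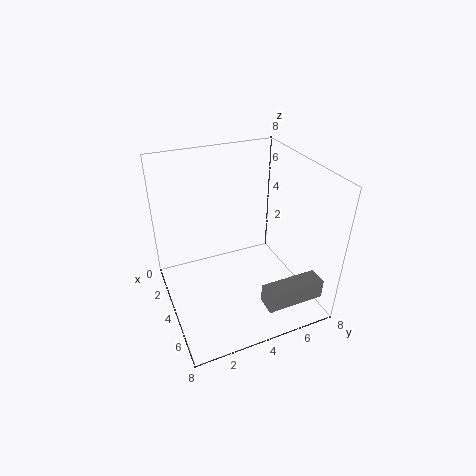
cx = 7
cy = 4
cz = 2
d = 3
h = 1
color = 'gray'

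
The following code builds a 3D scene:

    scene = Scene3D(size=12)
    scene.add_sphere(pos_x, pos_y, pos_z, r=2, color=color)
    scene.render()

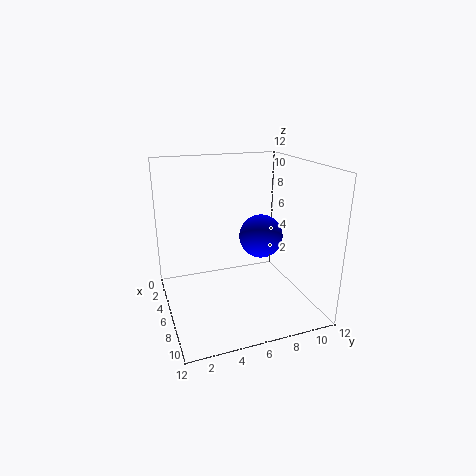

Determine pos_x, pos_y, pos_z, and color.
pos_x = 4, pos_y = 9, pos_z = 5, color = 'blue'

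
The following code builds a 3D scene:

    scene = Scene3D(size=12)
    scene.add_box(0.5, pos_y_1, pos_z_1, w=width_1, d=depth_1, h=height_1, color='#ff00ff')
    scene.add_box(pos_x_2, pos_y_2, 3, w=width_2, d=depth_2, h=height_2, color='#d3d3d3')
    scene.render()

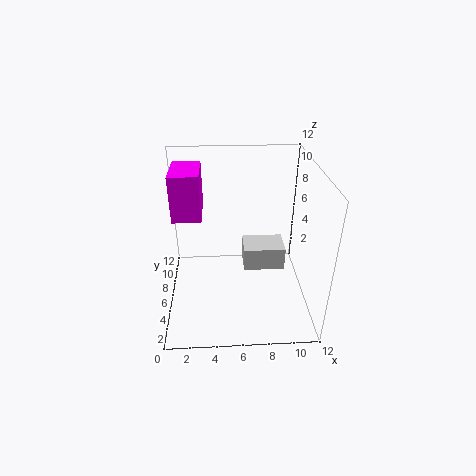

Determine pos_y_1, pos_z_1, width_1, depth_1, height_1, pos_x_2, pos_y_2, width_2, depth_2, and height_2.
pos_y_1 = 7, pos_z_1 = 7, width_1 = 2.5, depth_1 = 4, height_1 = 4, pos_x_2 = 6.5, pos_y_2 = 5.5, width_2 = 3.5, depth_2 = 2.5, height_2 = 2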